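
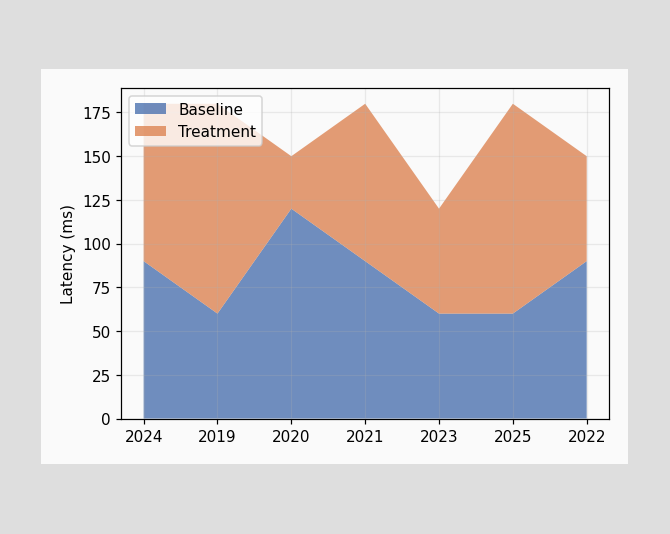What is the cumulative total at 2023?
The stacked total at 2023 reaches 120ms.

120ms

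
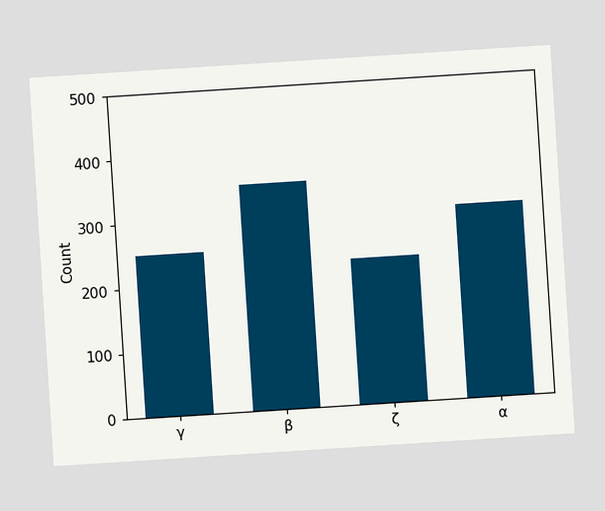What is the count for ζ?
The chart is tilted about 4° counter-clockwise. Reading along the chart's y-axis, the ζ bar reaches 225.

225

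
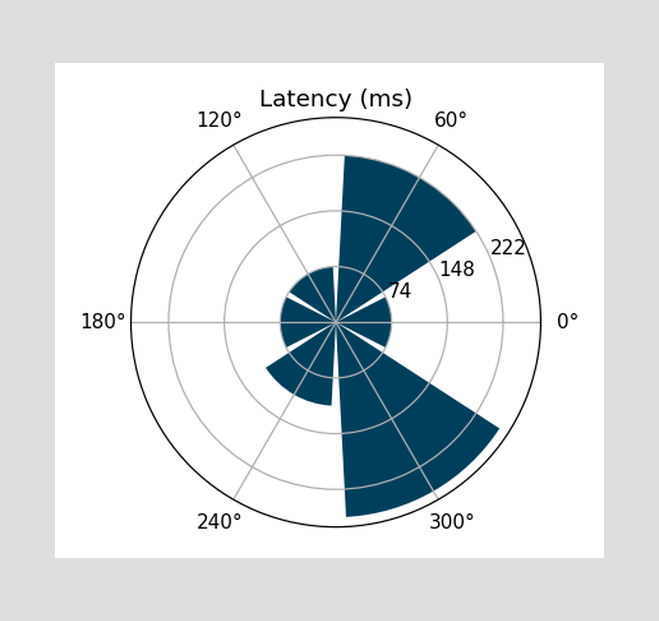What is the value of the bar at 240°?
111ms

The bar at 240° reaches 111ms on the radial axis.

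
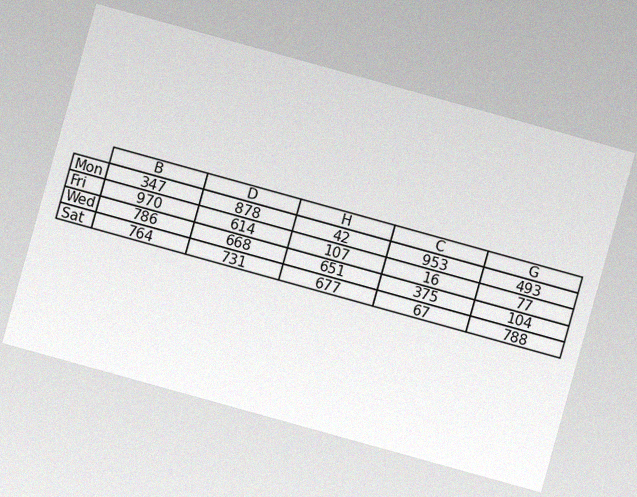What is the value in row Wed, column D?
668

The chart is tilted about 16° clockwise, with some photo noise. The (Wed, D) cell reads 668.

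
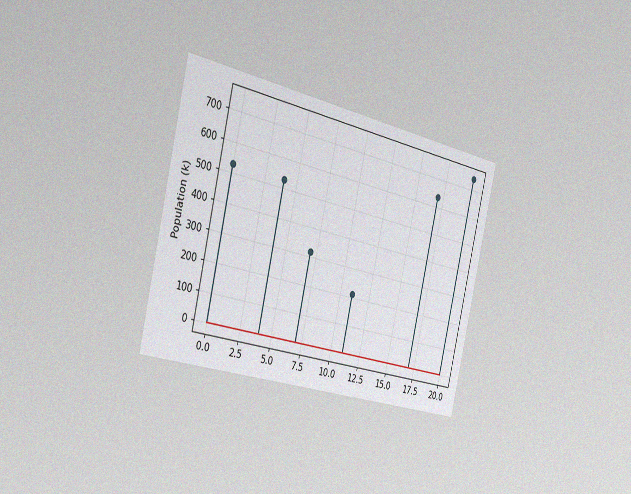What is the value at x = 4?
The chart is tilted about 13° clockwise and viewed slightly from the left, with some photo noise. The stem at x=4 reaches 530k.

530k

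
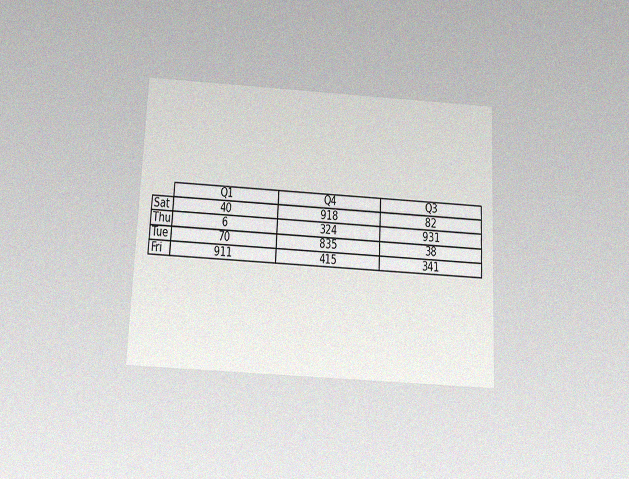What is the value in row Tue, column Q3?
38

The chart is tilted about 3° clockwise and viewed slightly from below, with some photo noise. The (Tue, Q3) cell reads 38.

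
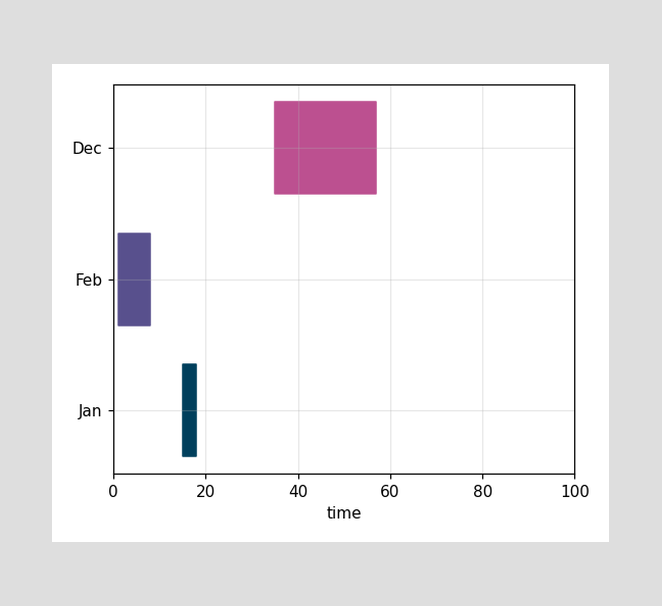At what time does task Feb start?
1

The Feb bar begins at t=1.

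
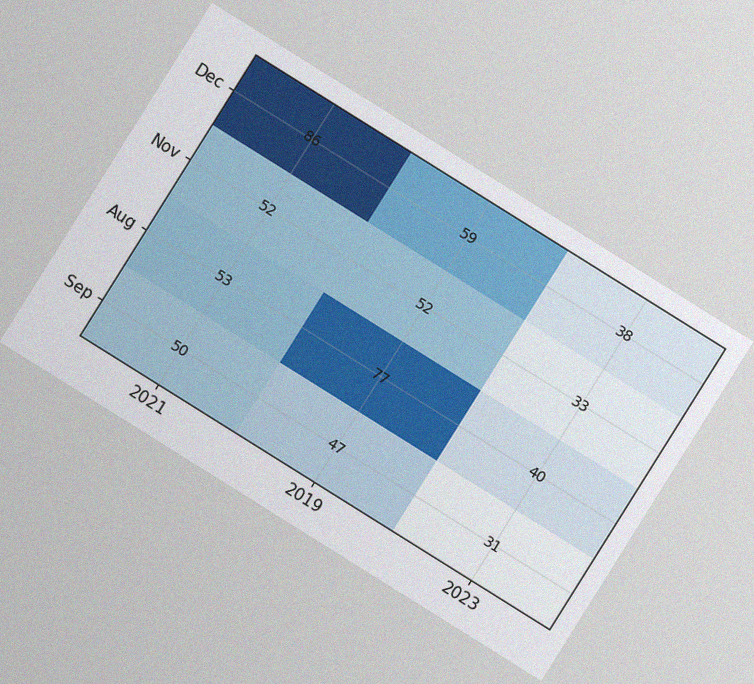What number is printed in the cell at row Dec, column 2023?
The chart is tilted about 32° clockwise, with some photo noise. The (Dec, 2023) cell reads 38.

38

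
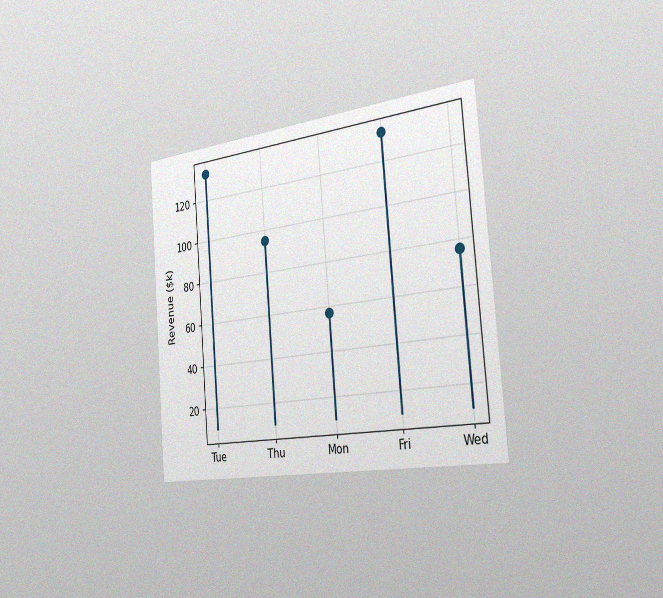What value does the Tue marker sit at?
The chart is tilted about 5° counter-clockwise and viewed slightly from the right, with some photo noise. The Tue marker sits at $133k.

$133k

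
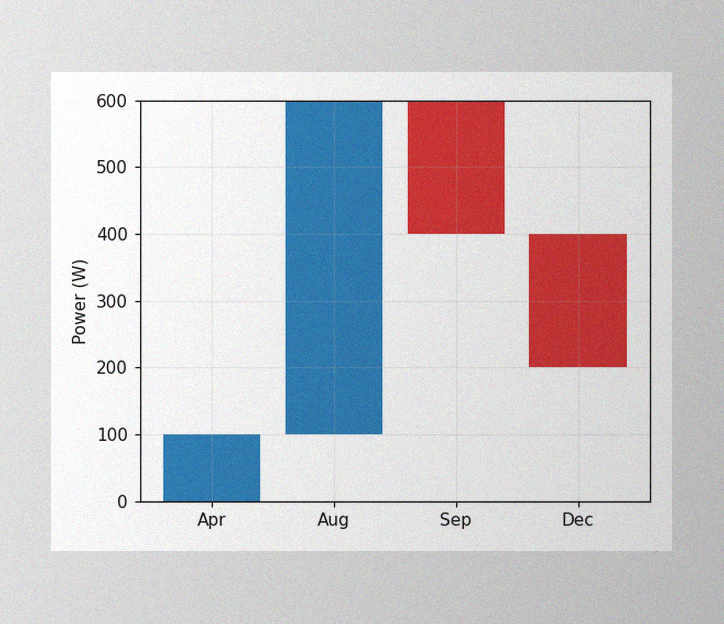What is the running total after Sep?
The image has some photo noise and uneven lighting. After Sep the running total reaches 400W.

400W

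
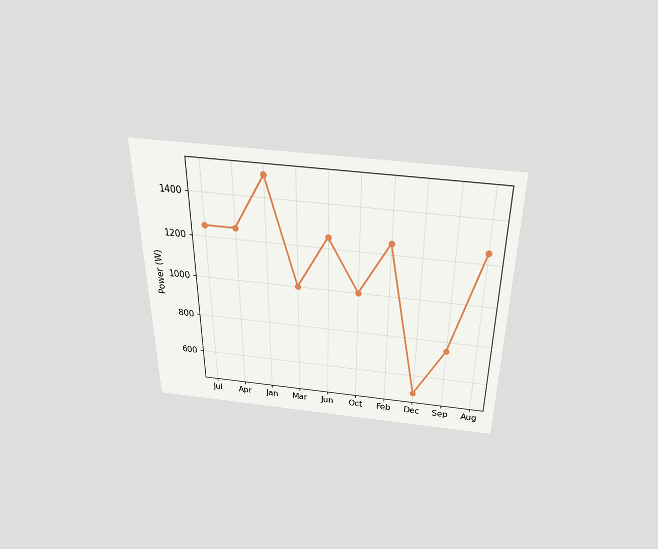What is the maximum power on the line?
1500W

The chart is viewed slightly from above. The highest point is at Jan, and reading across to the y-axis gives 1500W.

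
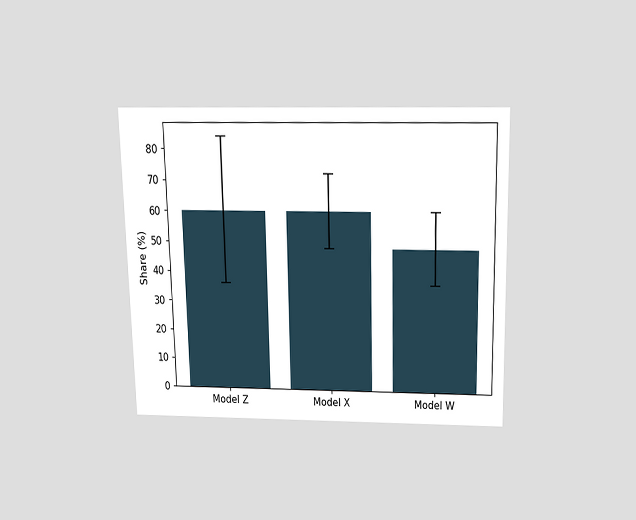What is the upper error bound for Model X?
72%

The chart is viewed slightly from above. The Model X bar's upper whisker reaches 72%.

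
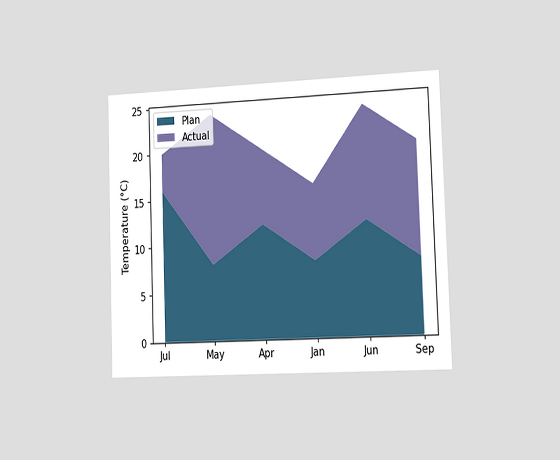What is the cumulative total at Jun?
The chart is tilted about 2° counter-clockwise and viewed slightly from the right. The stacked total at Jun reaches 24°C.

24°C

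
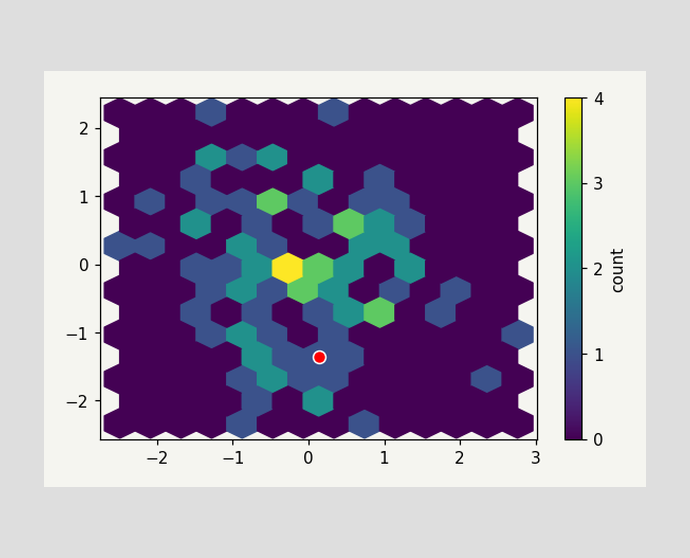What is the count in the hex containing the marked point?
1

The marked hex reads 1 on the colorbar.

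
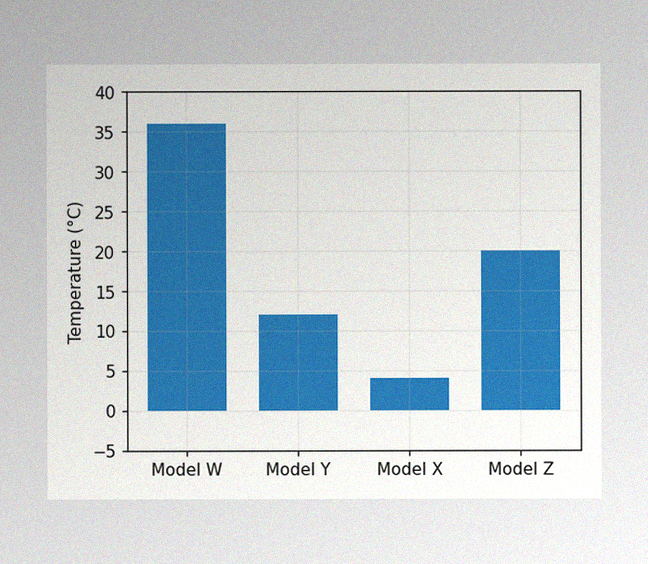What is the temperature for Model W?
The image has some photo noise and uneven lighting. Reading along the chart's y-axis, the Model W bar reaches 36°C.

36°C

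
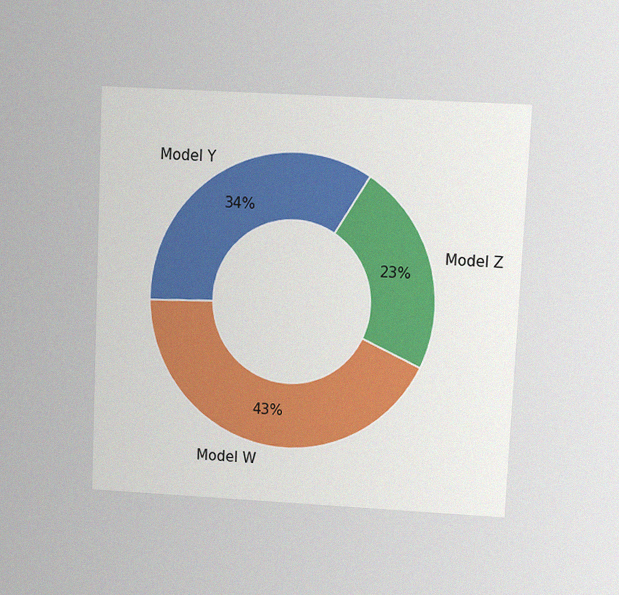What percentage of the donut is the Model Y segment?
The chart is tilted about 3° clockwise and viewed at a slight angle, with some photo noise. The Model Y segment takes up 34% of the ring.

34%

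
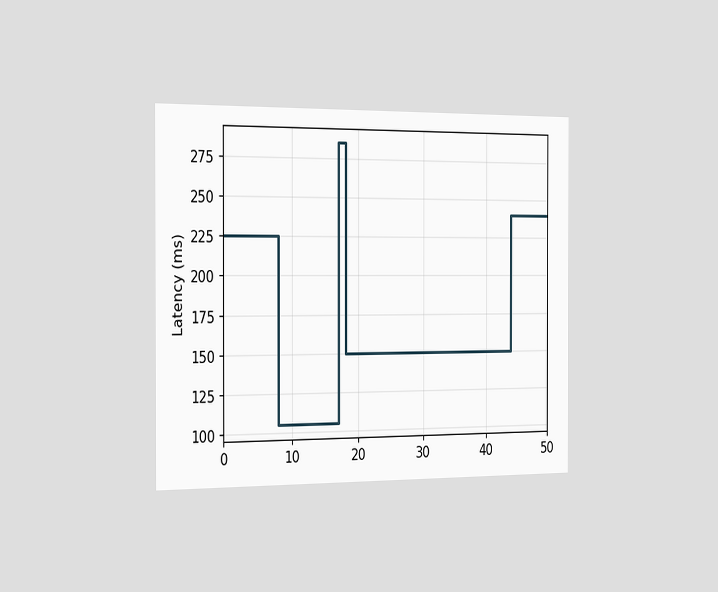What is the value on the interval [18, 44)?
The chart is viewed slightly from the left. On [18, 44) the step sits at 150ms.

150ms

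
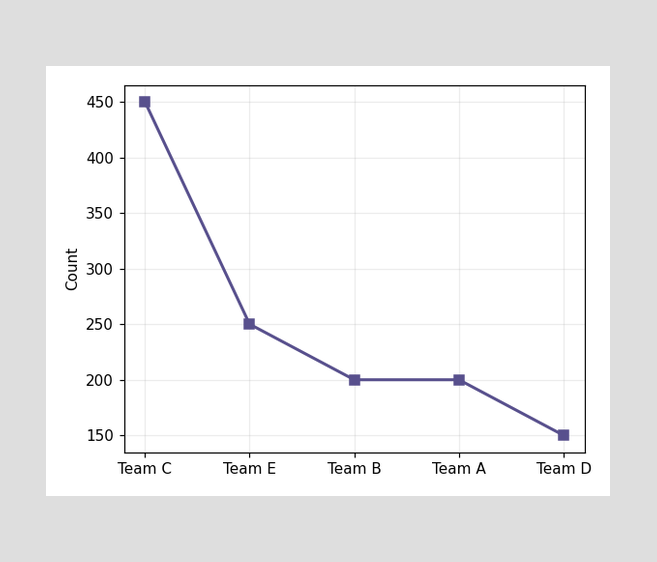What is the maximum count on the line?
The highest point is at Team C, and reading across to the y-axis gives 450.

450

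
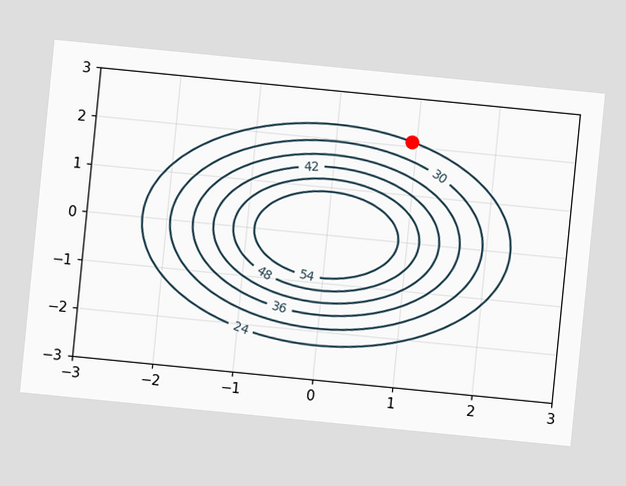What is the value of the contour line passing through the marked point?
The chart is tilted about 6° clockwise. The marked point sits on the contour labelled 24.

24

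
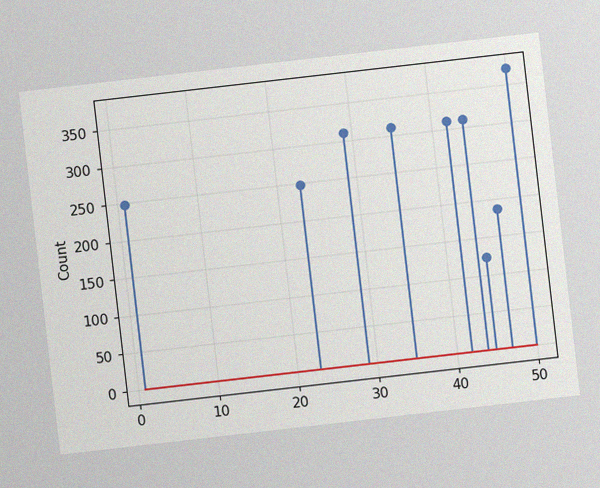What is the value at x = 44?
The chart is tilted about 7° counter-clockwise, with some photo noise. The stem at x=44 reaches 310.

310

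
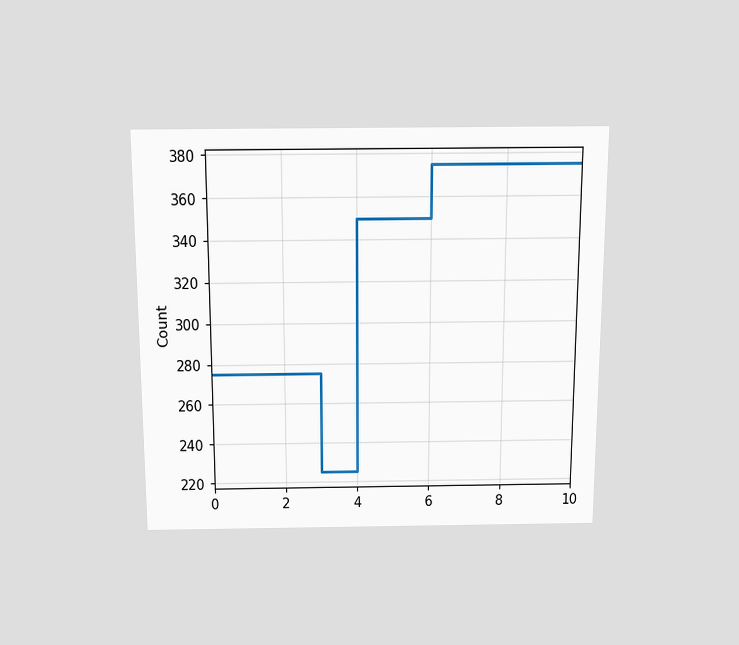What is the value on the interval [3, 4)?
225

The chart is viewed slightly from above. On [3, 4) the step sits at 225.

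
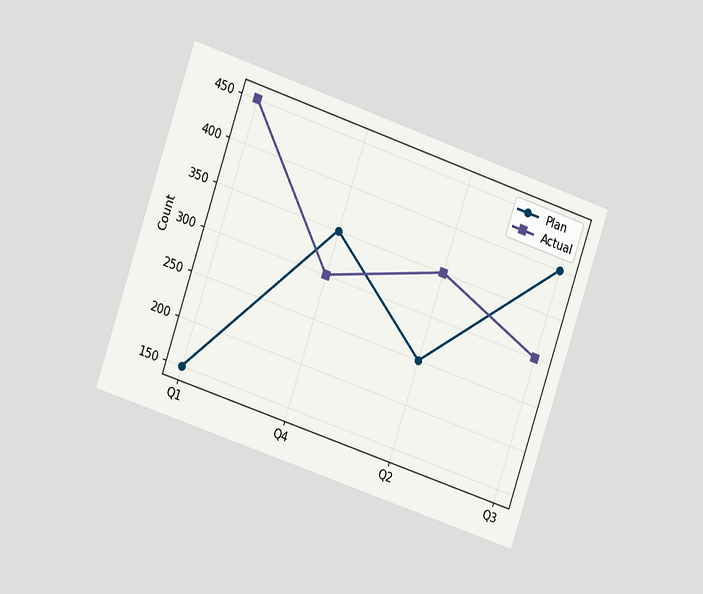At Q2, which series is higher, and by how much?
Actual, by 100

The chart is tilted about 19° clockwise and viewed slightly from the left. At Q2, Actual sits above the other line by 100.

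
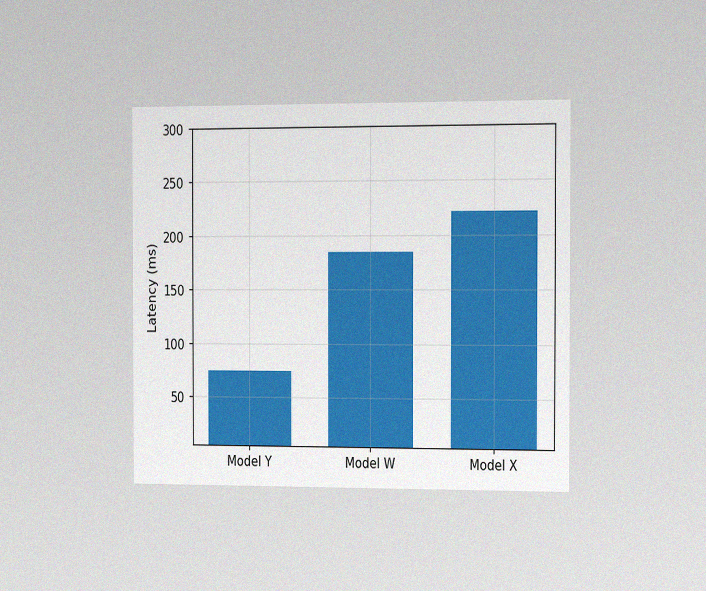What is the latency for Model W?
The chart is viewed slightly from the right, with some photo noise. Reading along the chart's y-axis, the Model W bar reaches 185ms.

185ms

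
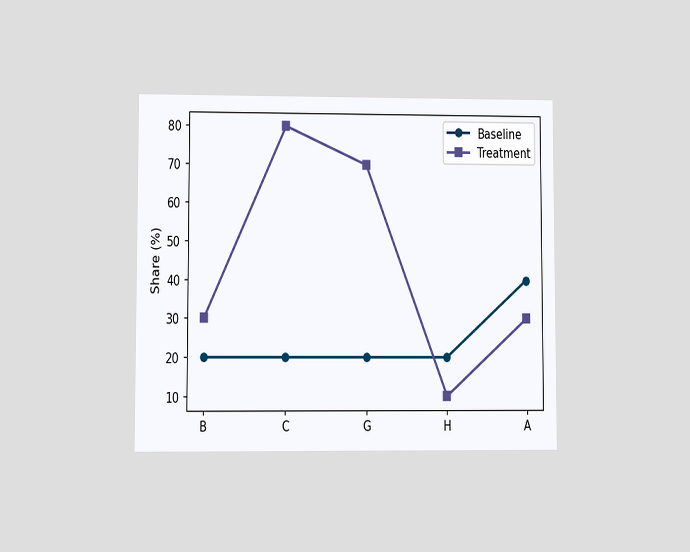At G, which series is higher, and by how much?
Treatment, by 50%

The chart is viewed at a slight angle. At G, Treatment sits above the other line by 50%.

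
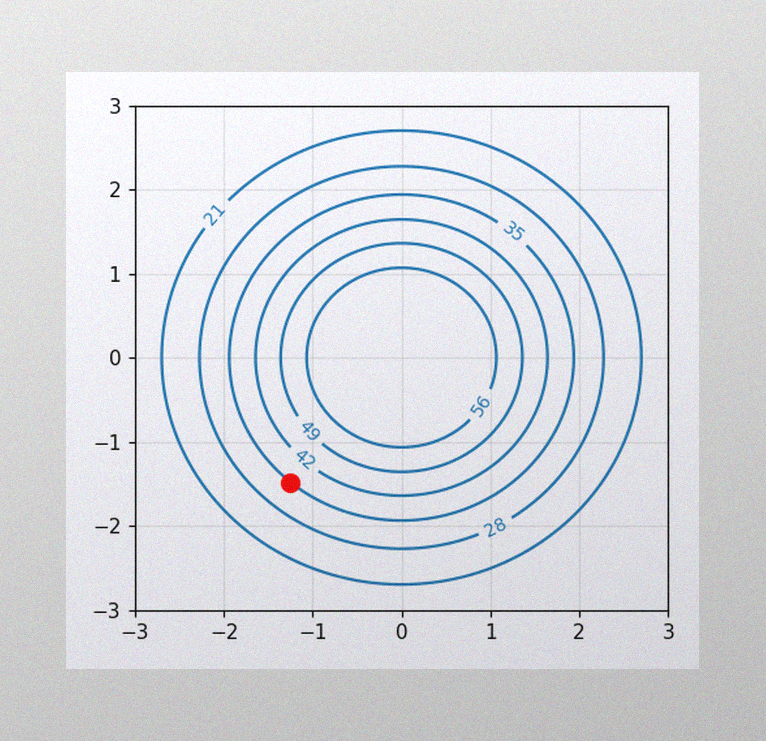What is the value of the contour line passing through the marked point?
35

The image has some photo noise and uneven lighting. The marked point sits on the contour labelled 35.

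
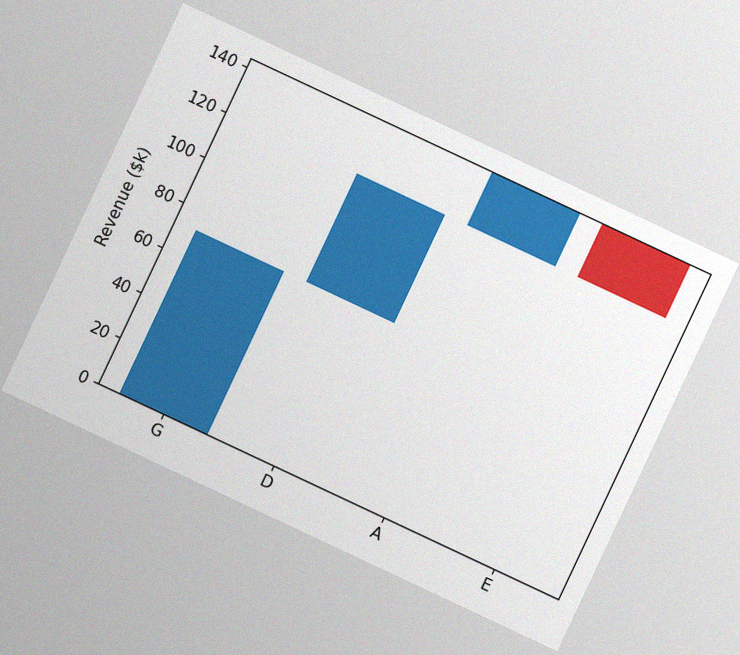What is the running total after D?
$120k

The chart is tilted about 25° clockwise, with some photo noise. After D the running total reaches $120k.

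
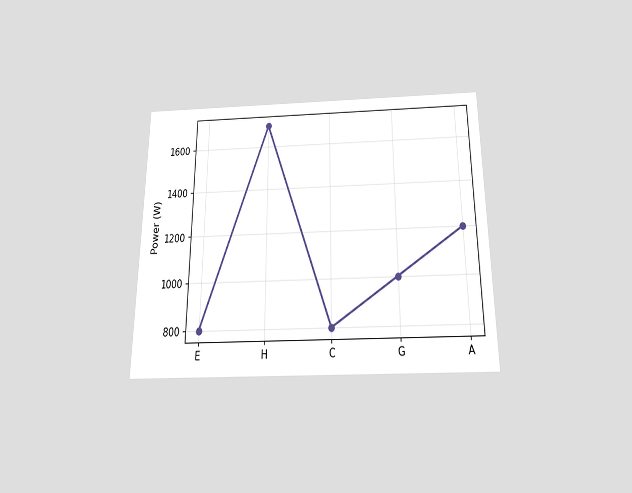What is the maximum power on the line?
1700W

The chart is viewed slightly from below. The highest point is at H, and reading across to the y-axis gives 1700W.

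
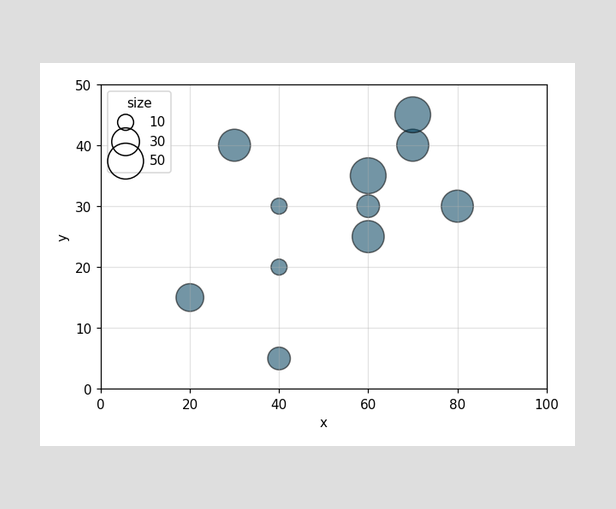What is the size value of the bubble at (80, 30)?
40

Matching the bubble at (80, 30) against the size legend gives 40.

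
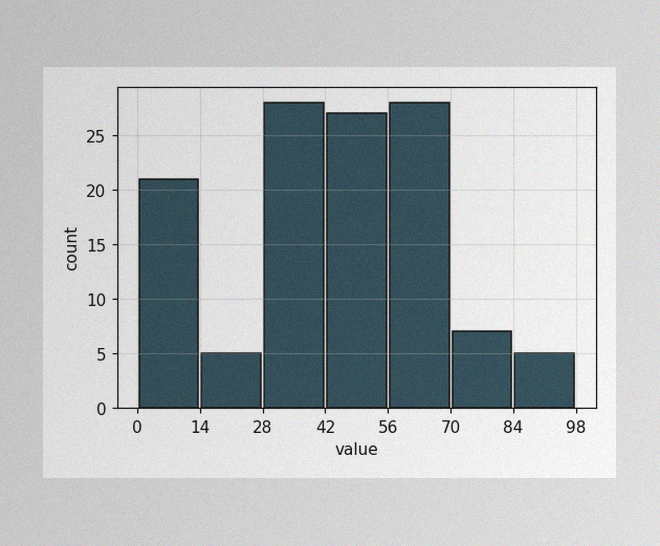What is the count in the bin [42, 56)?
27

The image has some photo noise and uneven lighting. The [42, 56) bin has height 27.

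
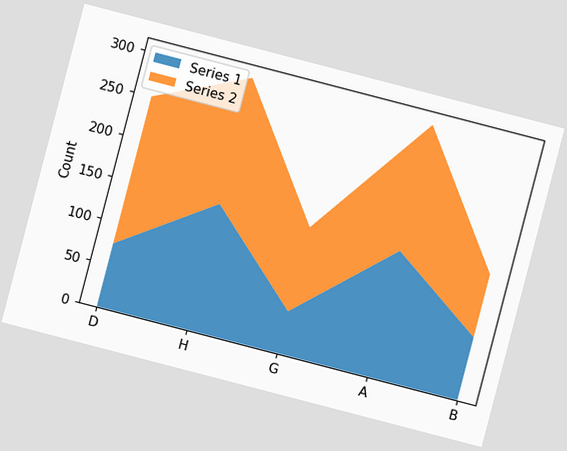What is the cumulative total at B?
The chart is tilted about 15° clockwise. The stacked total at B reaches 150.

150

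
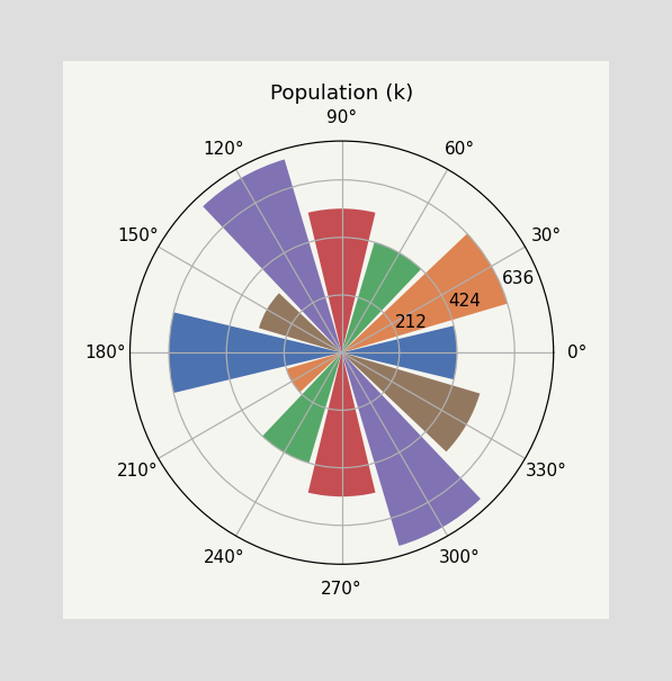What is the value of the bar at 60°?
424k

The bar at 60° reaches 424k on the radial axis.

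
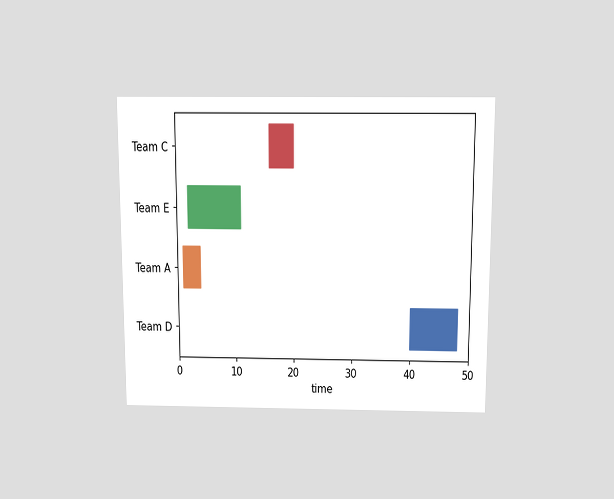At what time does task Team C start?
16

The chart is viewed slightly from above. The Team C bar begins at t=16.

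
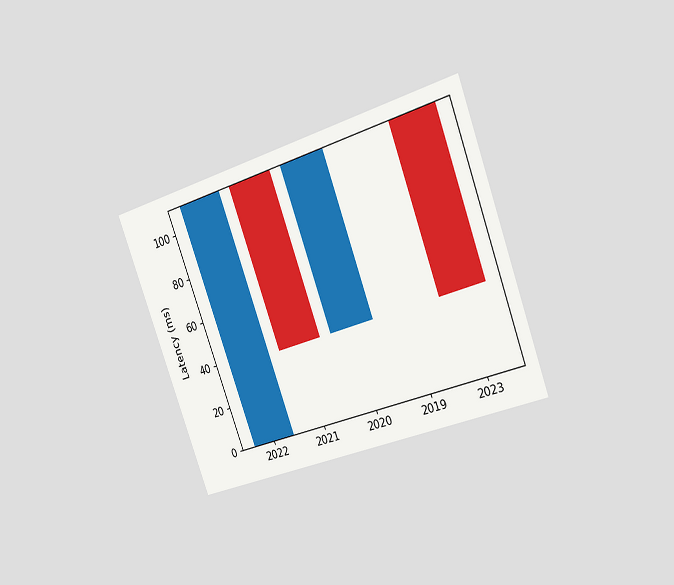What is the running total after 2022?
The chart is tilted about 20° counter-clockwise and viewed slightly from the right. After 2022 the running total reaches 111ms.

111ms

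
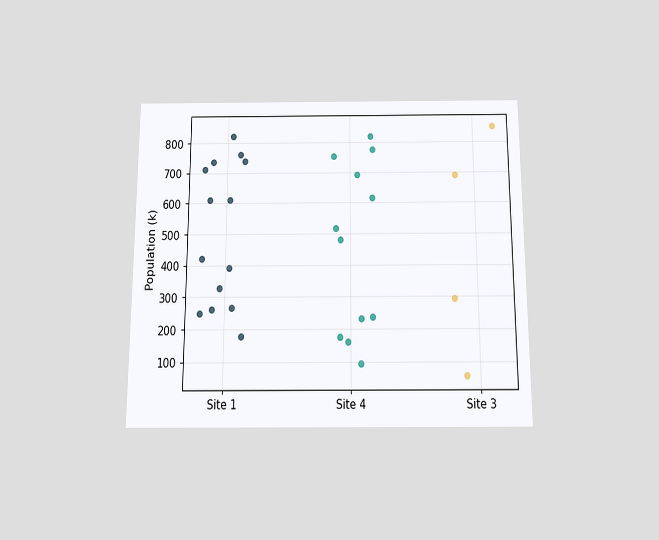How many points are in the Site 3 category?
The chart is viewed slightly from below. Counting the markers in the Site 3 column gives 4.

4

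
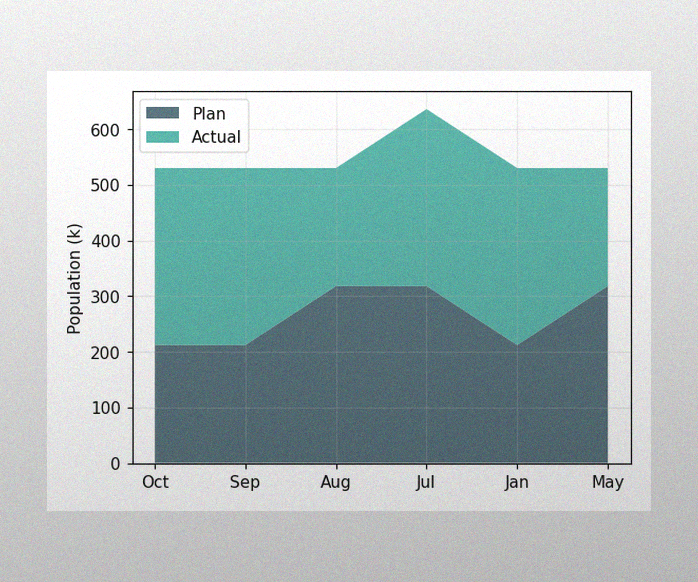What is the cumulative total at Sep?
530k

The image has some photo noise and uneven lighting. The stacked total at Sep reaches 530k.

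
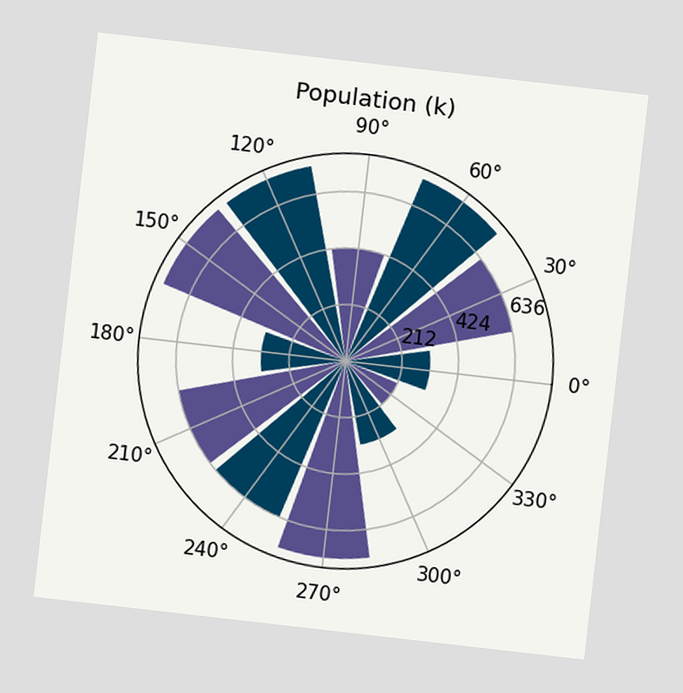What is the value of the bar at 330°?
212k

The chart is tilted about 7° clockwise. The bar at 330° reaches 212k on the radial axis.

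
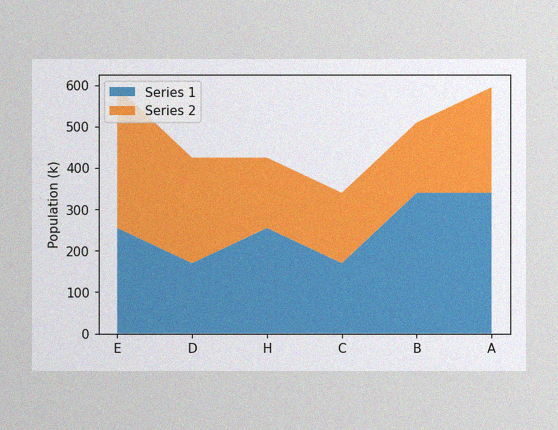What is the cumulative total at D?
The image has some photo noise and uneven lighting. The stacked total at D reaches 425k.

425k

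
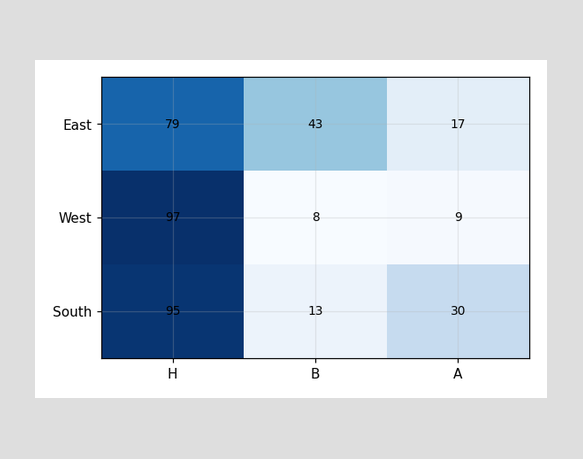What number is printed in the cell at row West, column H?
The (West, H) cell reads 97.

97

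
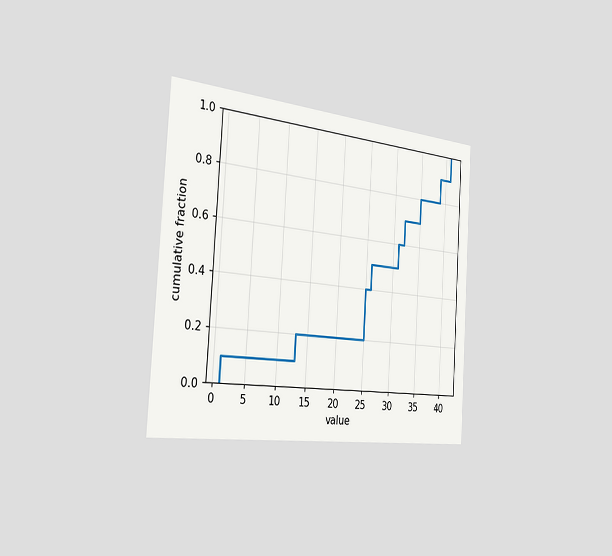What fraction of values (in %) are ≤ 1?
The chart is tilted about 4° clockwise and viewed slightly from the left. At x=1 the ECDF step is at 10%.

10%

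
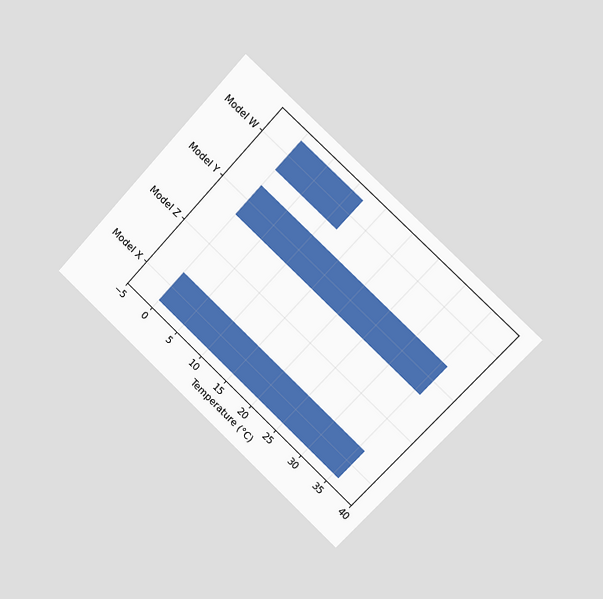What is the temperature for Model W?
12°C

The chart is tilted about 43° clockwise and viewed slightly from the right. Reading along the chart's x-axis, the Model W bar reaches 12°C.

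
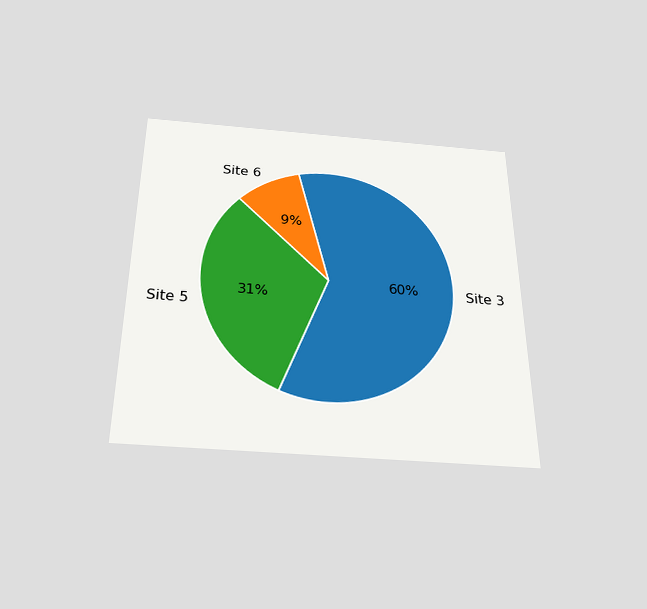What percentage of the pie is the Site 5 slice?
The chart is viewed slightly from below. The Site 5 slice takes up 31% of the pie.

31%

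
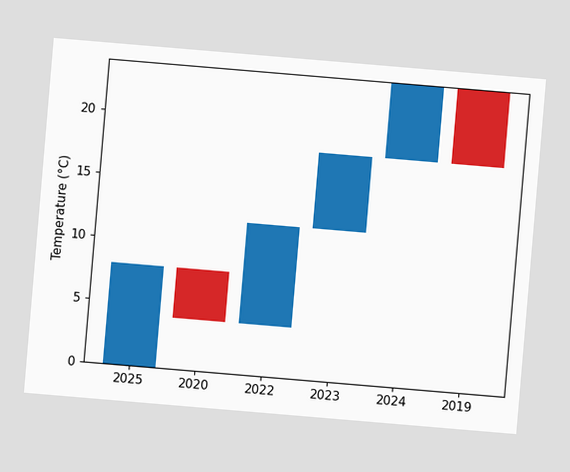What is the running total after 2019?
18°C

The chart is tilted about 5° clockwise. After 2019 the running total reaches 18°C.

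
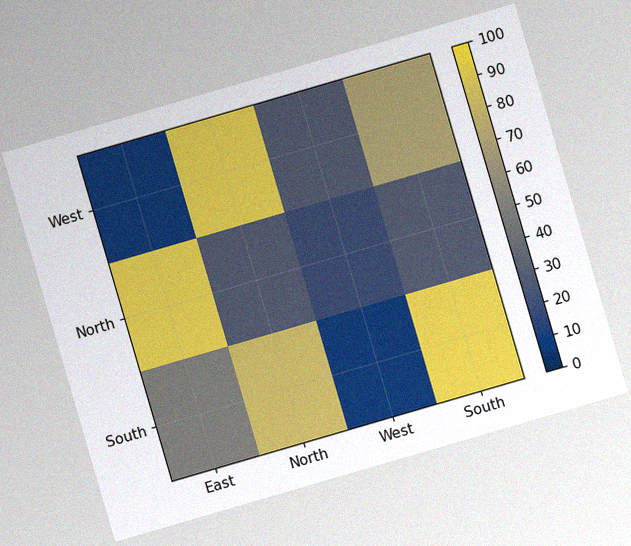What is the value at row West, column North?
The chart is tilted about 16° counter-clockwise, with some photo noise. Matching cell (West, North) against the colorbar gives 90.

90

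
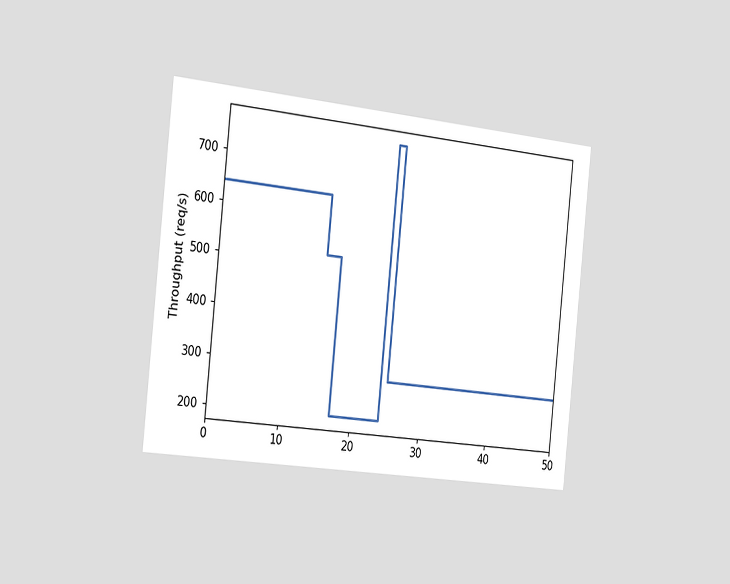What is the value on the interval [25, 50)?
The chart is tilted about 6° clockwise and viewed slightly from the left. On [25, 50) the step sits at 280req/s.

280req/s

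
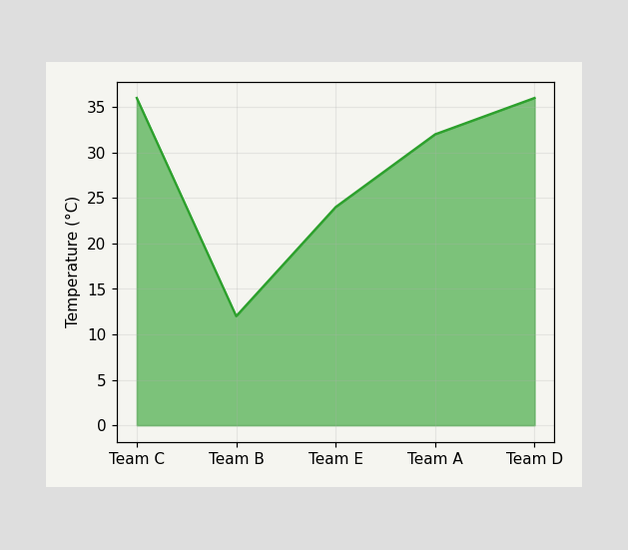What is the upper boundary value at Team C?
At Team C the upper boundary is at 36°C.

36°C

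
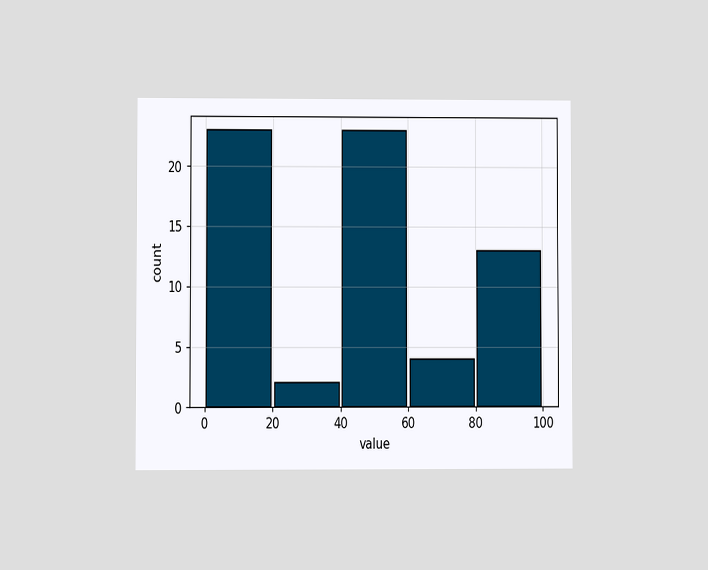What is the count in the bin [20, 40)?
The chart is viewed at a slight angle. The [20, 40) bin has height 2.

2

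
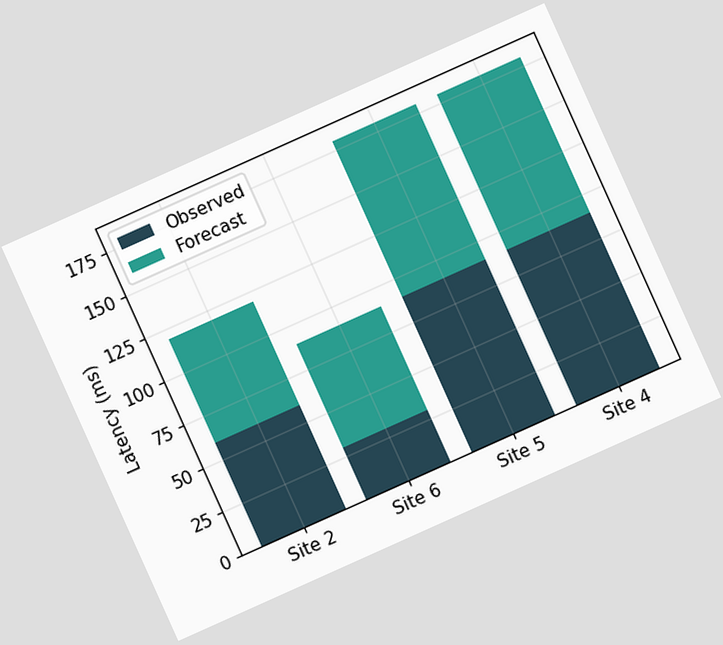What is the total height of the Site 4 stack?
180ms

The chart is tilted about 24° counter-clockwise. The Site 4 stack's top reaches 180ms on the y-axis.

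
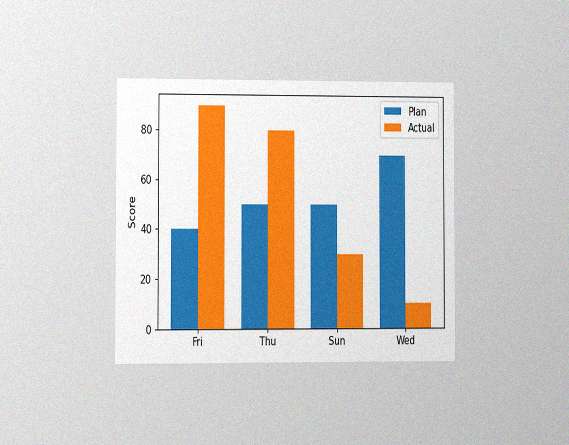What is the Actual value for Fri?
The chart is viewed at a slight angle, with some photo noise. The Actual bar at Fri reaches 90 on the y-axis.

90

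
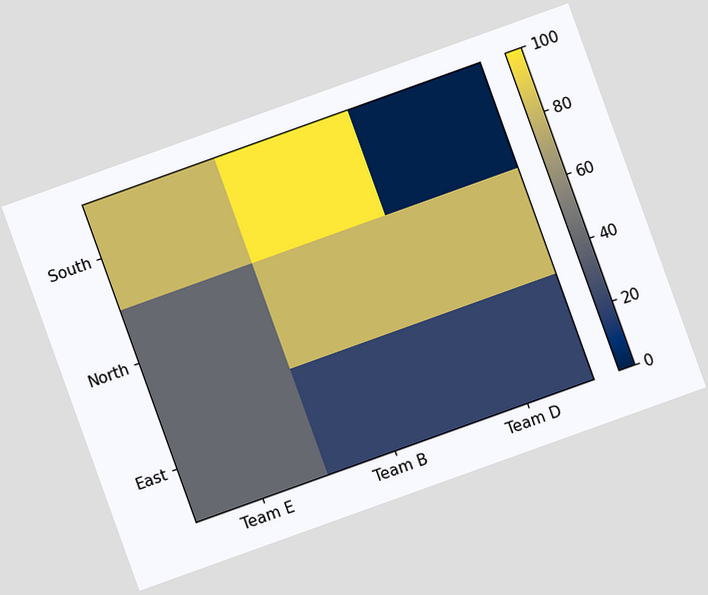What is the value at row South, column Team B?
100

The chart is tilted about 20° counter-clockwise. Matching cell (South, Team B) against the colorbar gives 100.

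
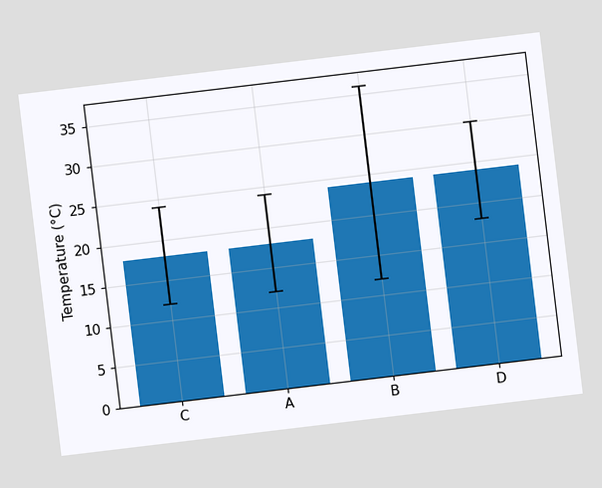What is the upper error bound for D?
30°C

The chart is tilted about 7° counter-clockwise. The D bar's upper whisker reaches 30°C.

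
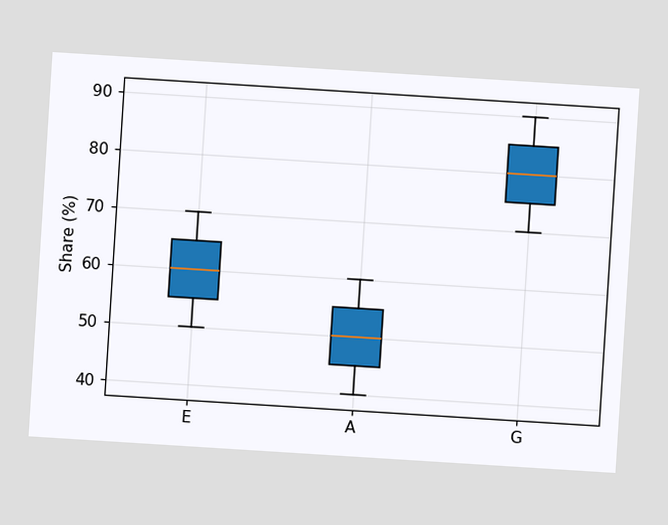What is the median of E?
The chart is tilted about 4° clockwise. The median line in the E box sits at 60%.

60%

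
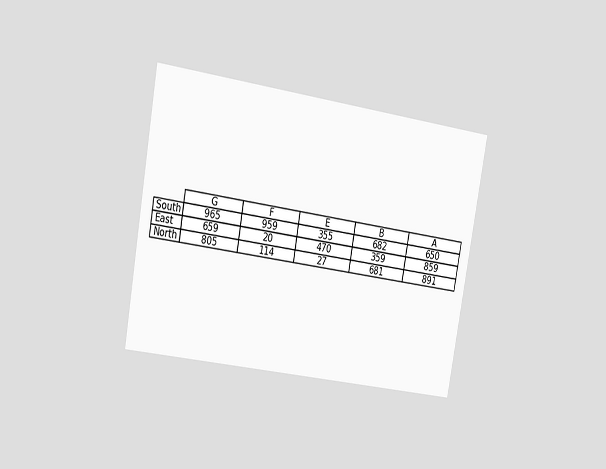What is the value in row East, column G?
659

The chart is tilted about 10° clockwise and viewed slightly from the left. The (East, G) cell reads 659.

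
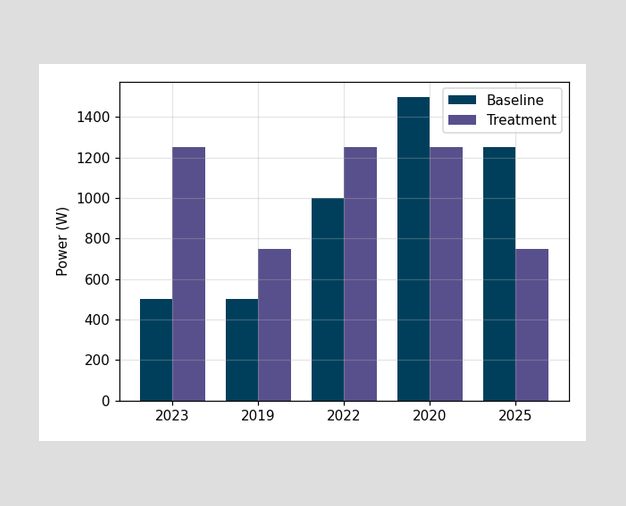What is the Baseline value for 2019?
500W

The Baseline bar at 2019 reaches 500W on the y-axis.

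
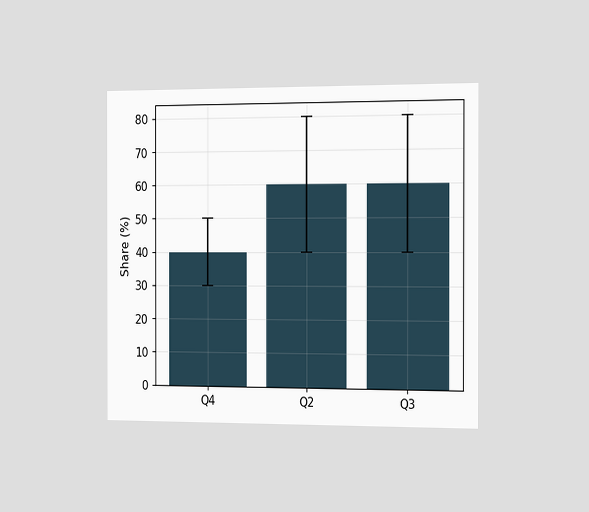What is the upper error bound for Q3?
80%

The chart is viewed slightly from the right. The Q3 bar's upper whisker reaches 80%.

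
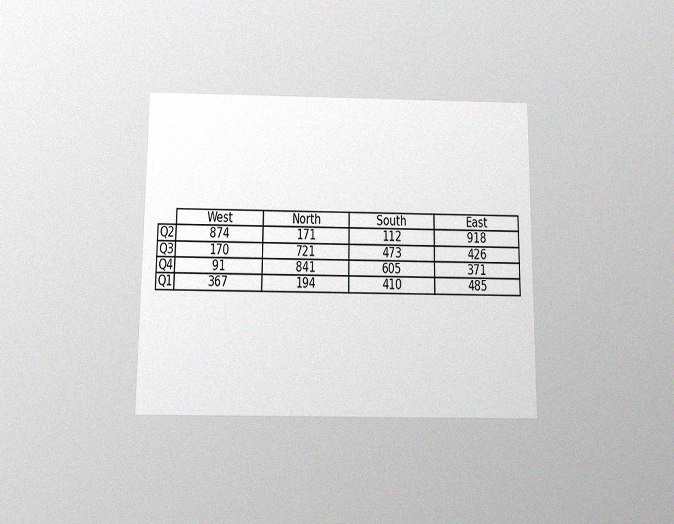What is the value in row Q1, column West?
367

The chart is viewed slightly from below, with some photo noise. The (Q1, West) cell reads 367.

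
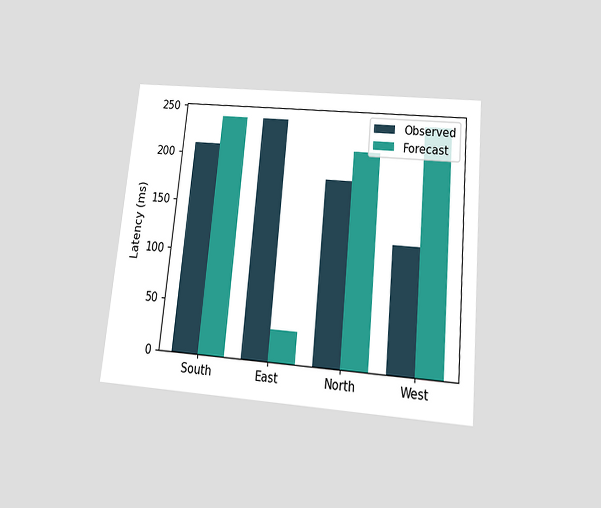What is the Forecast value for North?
The chart is tilted about 5° clockwise and viewed slightly from below. The Forecast bar at North reaches 210ms on the y-axis.

210ms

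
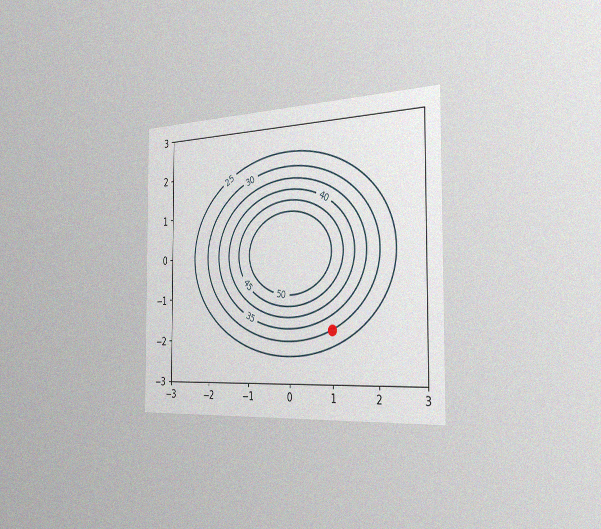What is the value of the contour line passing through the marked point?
30

The chart is viewed slightly from the right, with some photo noise. The marked point sits on the contour labelled 30.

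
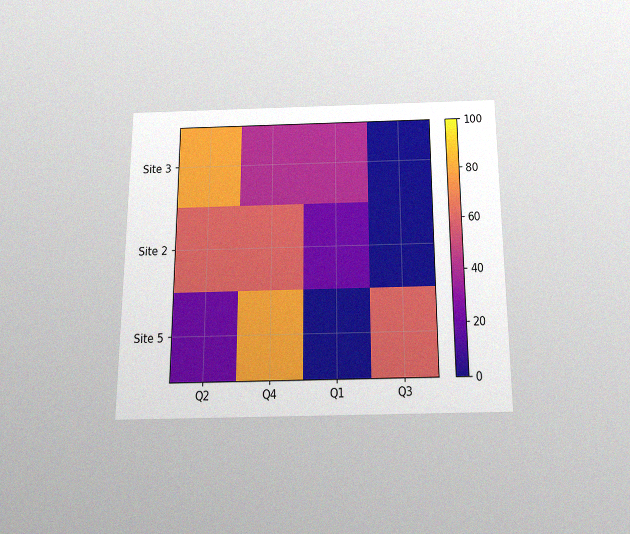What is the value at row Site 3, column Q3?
0

The chart is viewed slightly from below, with some photo noise. Matching cell (Site 3, Q3) against the colorbar gives 0.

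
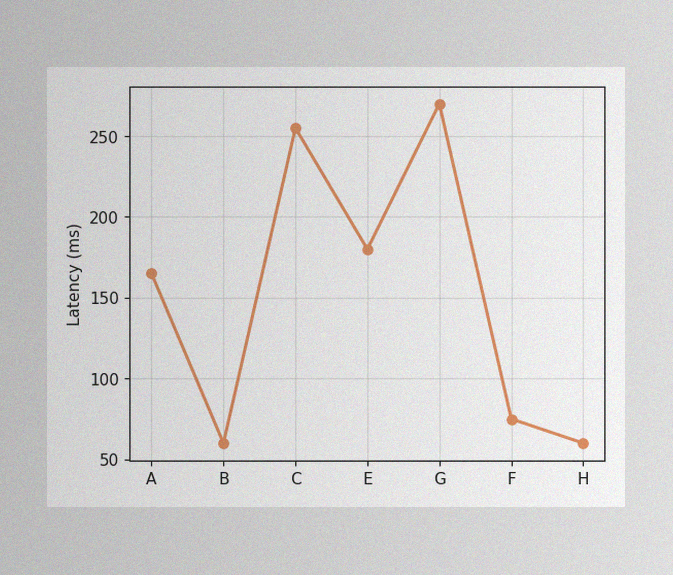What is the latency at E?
The image has some photo noise and uneven lighting. At E, the line is at 180ms.

180ms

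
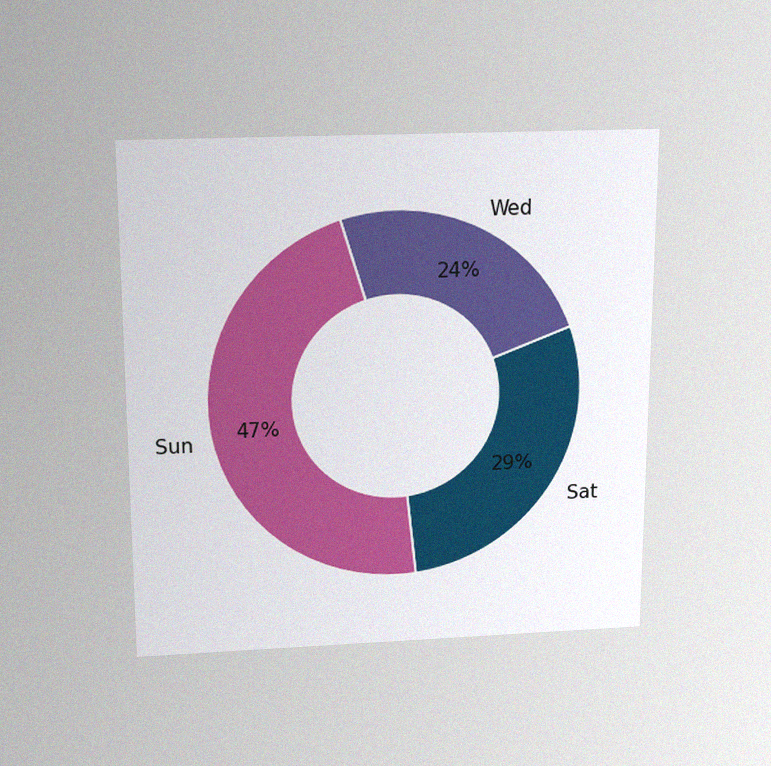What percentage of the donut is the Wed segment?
The chart is viewed slightly from above, with some photo noise. The Wed segment takes up 24% of the ring.

24%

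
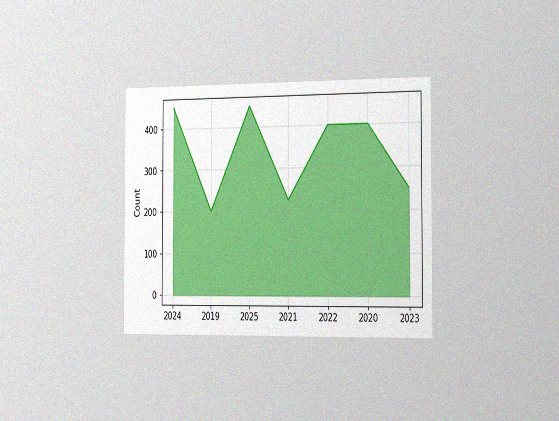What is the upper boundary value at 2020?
400

The chart is viewed slightly from the right, with some photo noise. At 2020 the upper boundary is at 400.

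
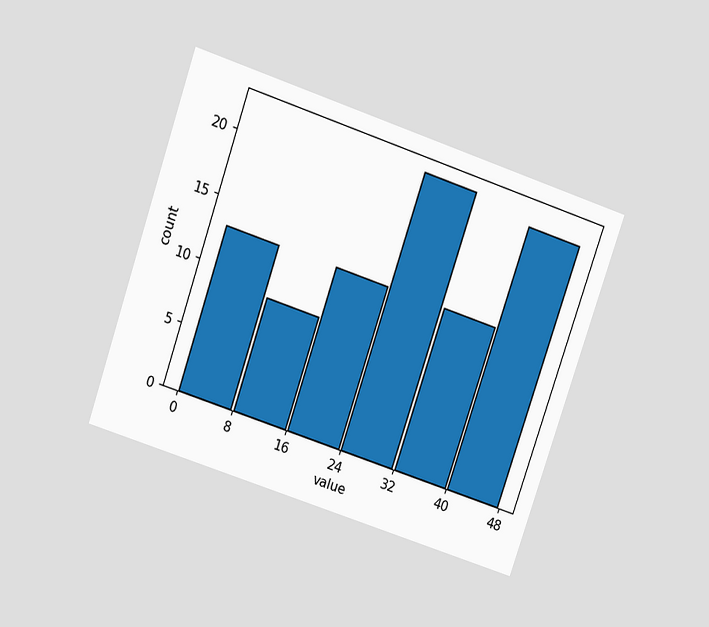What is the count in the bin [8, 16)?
9

The chart is tilted about 19° clockwise and viewed slightly from above. The [8, 16) bin has height 9.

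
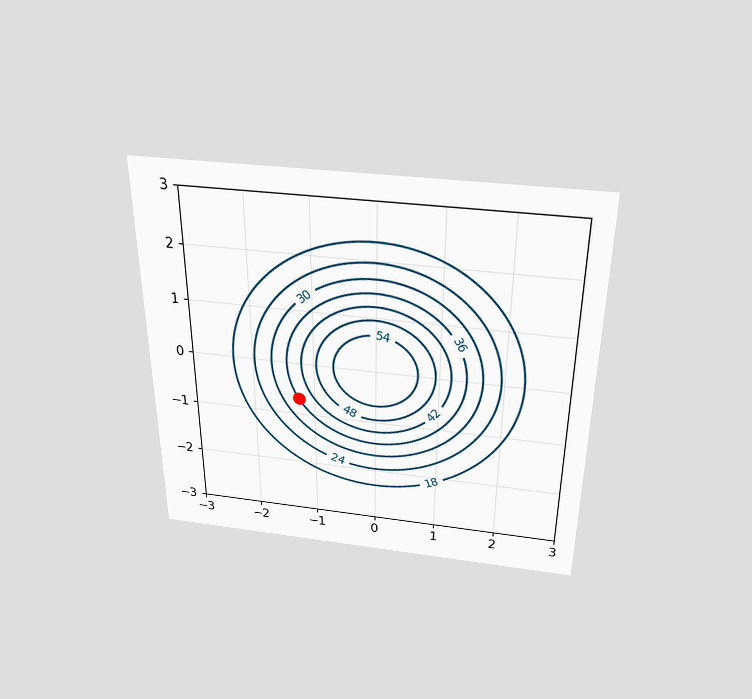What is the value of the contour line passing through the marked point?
36

The chart is viewed slightly from above. The marked point sits on the contour labelled 36.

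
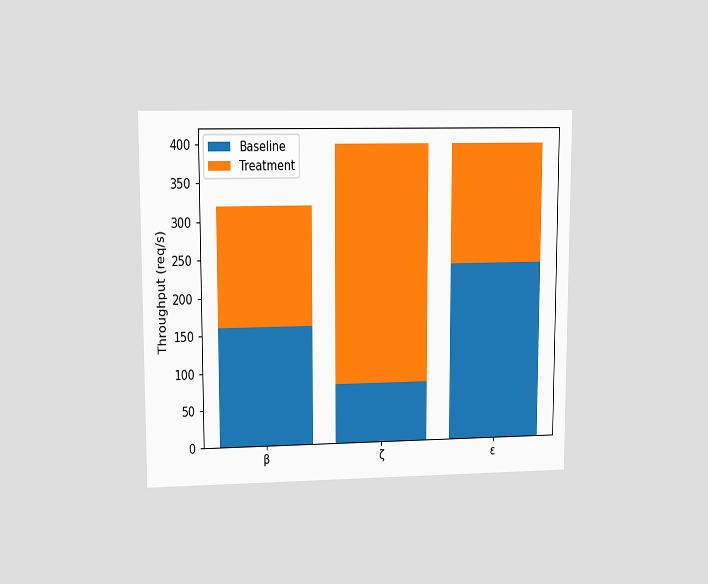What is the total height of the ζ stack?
The chart is viewed at a slight angle. The ζ stack's top reaches 400req/s on the y-axis.

400req/s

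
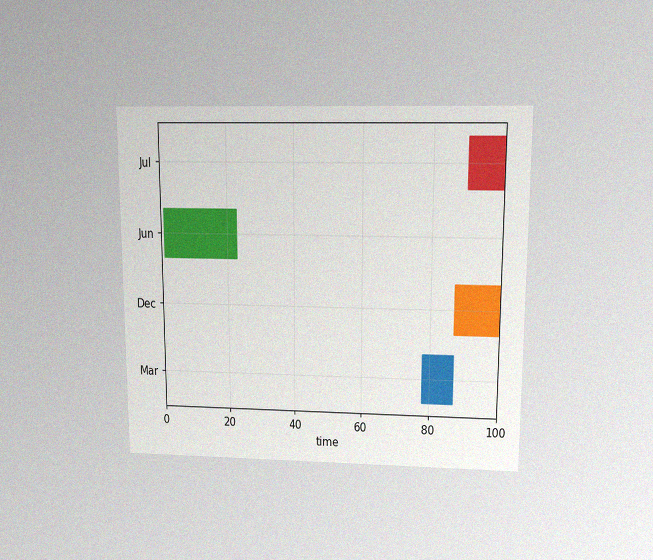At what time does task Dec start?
87

The chart is viewed slightly from above, with some photo noise. The Dec bar begins at t=87.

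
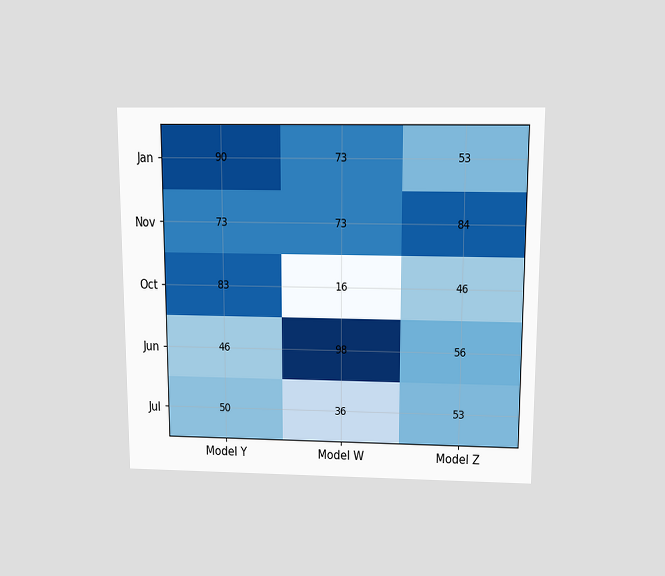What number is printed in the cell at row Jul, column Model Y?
The chart is viewed slightly from above. The (Jul, Model Y) cell reads 50.

50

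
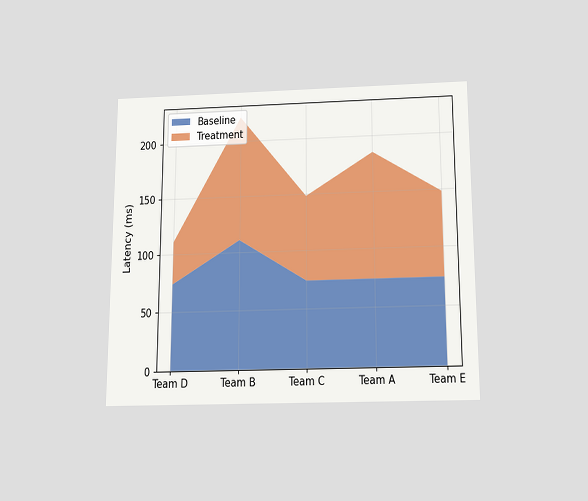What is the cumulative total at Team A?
185ms

The chart is viewed slightly from below. The stacked total at Team A reaches 185ms.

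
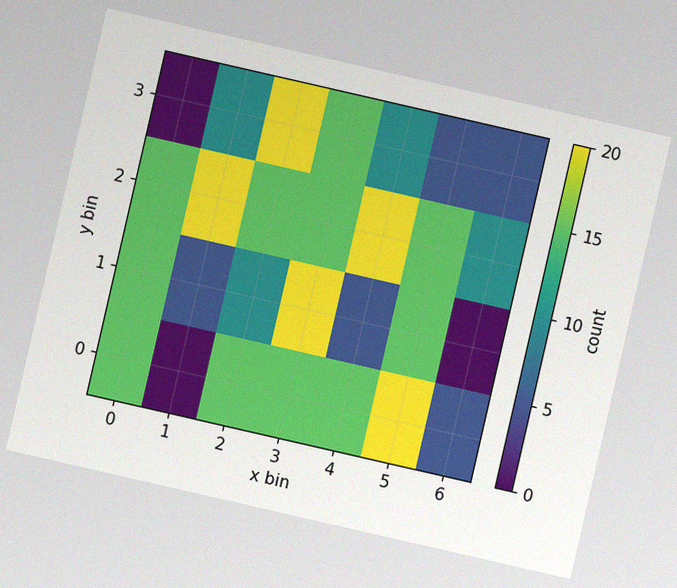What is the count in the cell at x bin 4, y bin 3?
10

The chart is tilted about 13° clockwise, with some photo noise. Matching the cell (4, 3) against the colorbar gives 10.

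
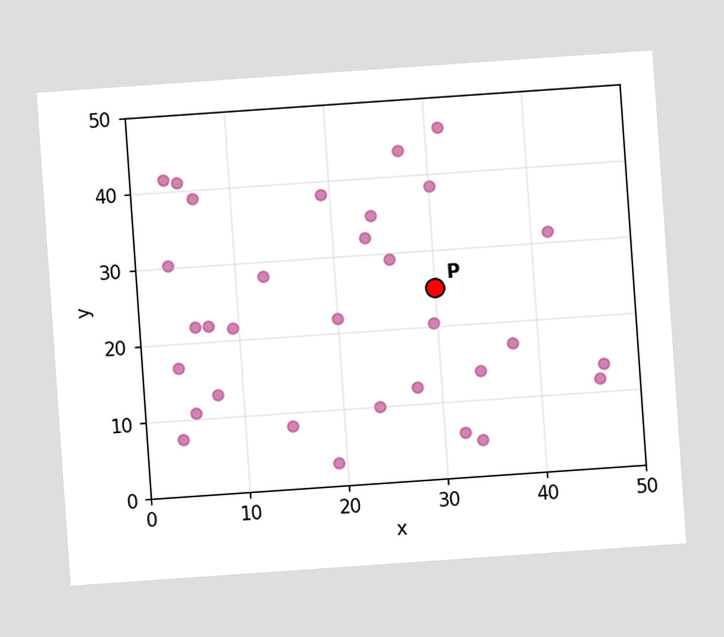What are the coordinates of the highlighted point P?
(30, 25)

The chart is tilted about 4° counter-clockwise. Following the gridlines from P to each axis, P sits at (30, 25).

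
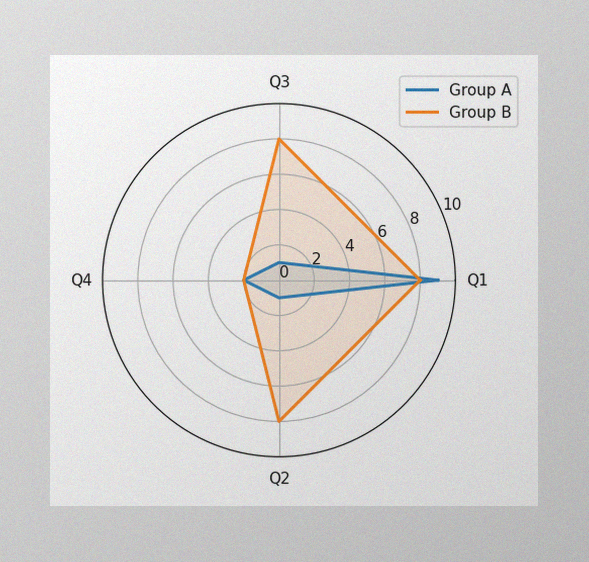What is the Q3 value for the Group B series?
The image has some photo noise and uneven lighting. On the Q3 axis, Group B reaches 8.

8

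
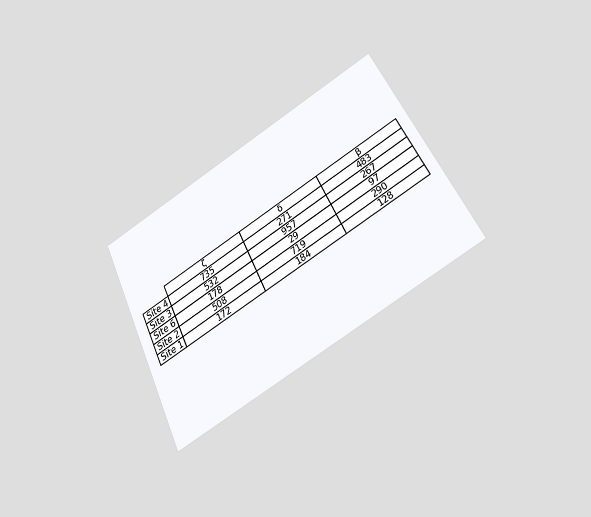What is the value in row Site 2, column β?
The chart is tilted about 27° counter-clockwise and viewed at a slight angle. The (Site 2, β) cell reads 290.

290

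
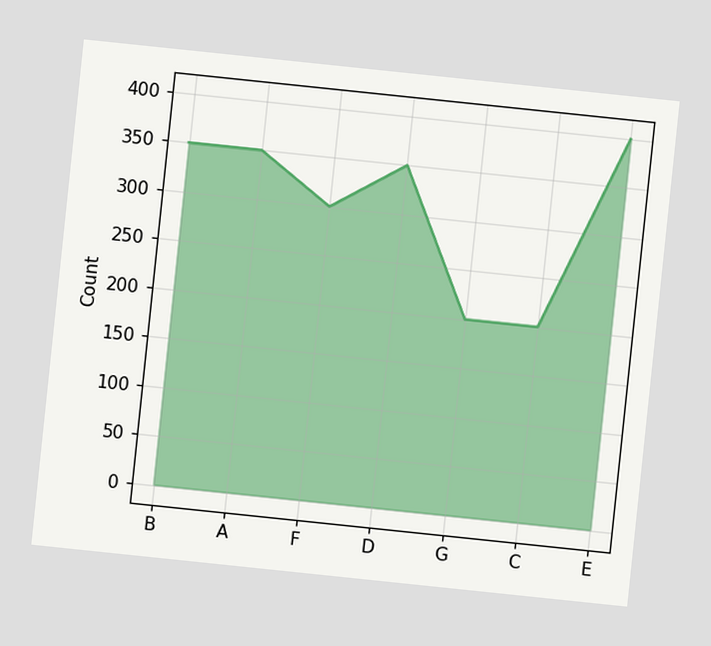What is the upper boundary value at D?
The chart is tilted about 6° clockwise. At D the upper boundary is at 350.

350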